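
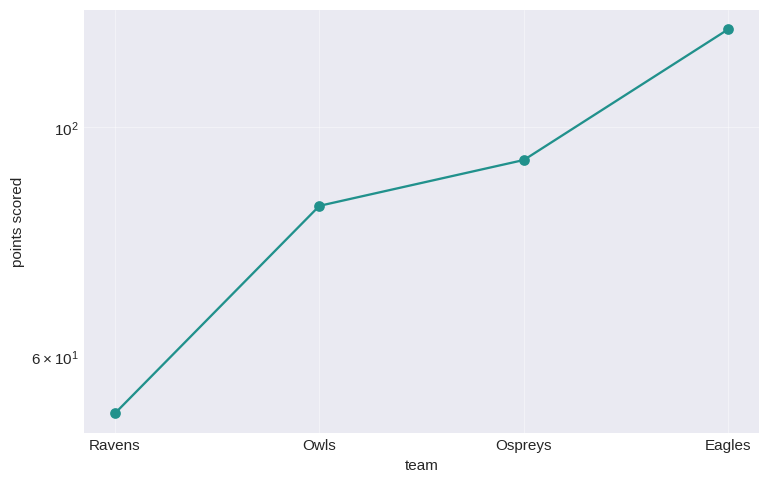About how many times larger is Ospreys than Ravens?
≈ 1.8×

Ospreys ≈ 90, Ravens ≈ 50; 90/50 ≈ 1.8.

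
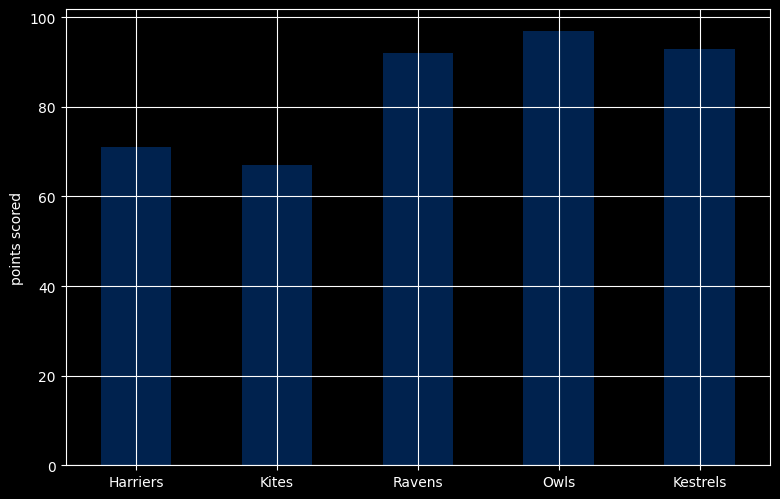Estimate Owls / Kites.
≈ 1.43×

Owls ≈ 100, Kites ≈ 70; 100/70 ≈ 1.43.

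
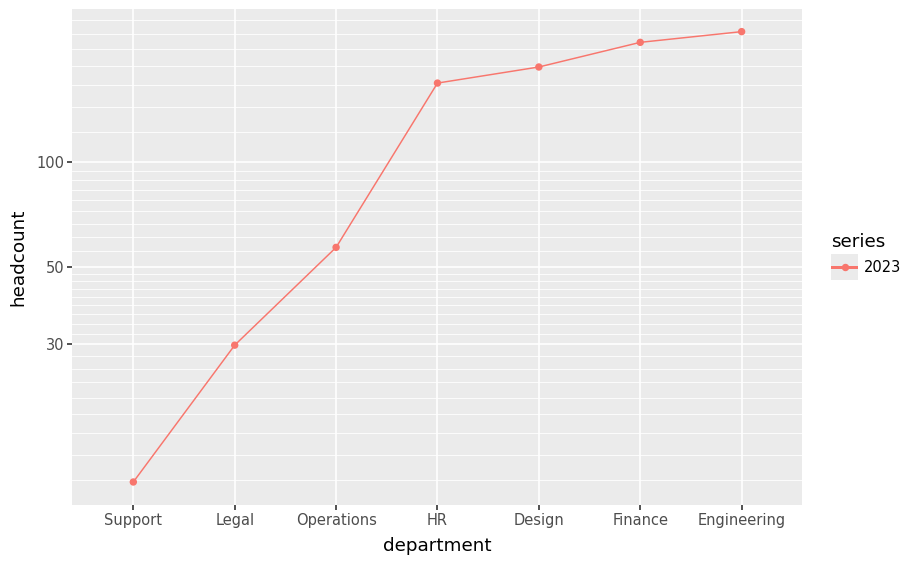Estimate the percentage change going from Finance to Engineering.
≈ +9.1%

Finance ≈ 220, Engineering ≈ 240; (240 − 220) / 220 ≈ +9.1%.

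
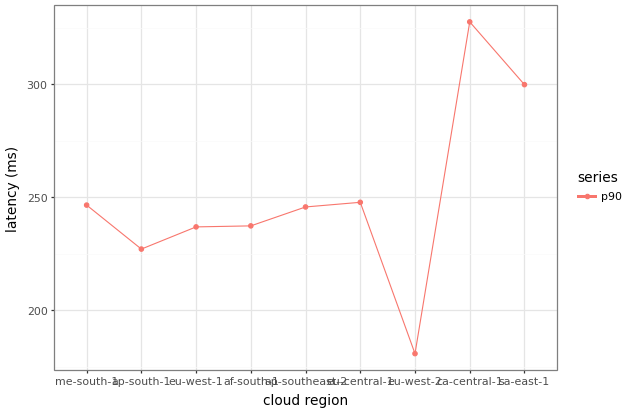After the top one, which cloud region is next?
sa-east-1

Top 3: ca-central-1 ≈ 320, sa-east-1 ≈ 300, eu-central-1 ≈ 240.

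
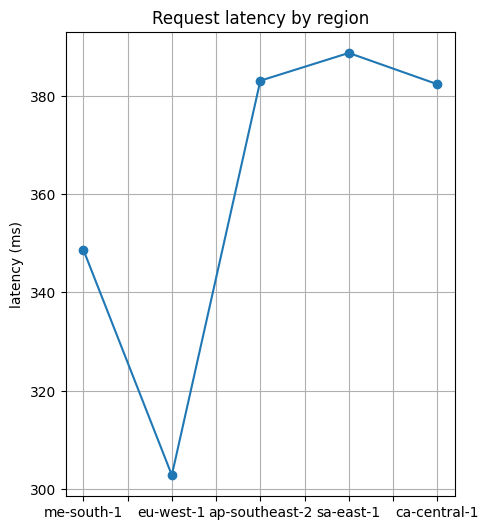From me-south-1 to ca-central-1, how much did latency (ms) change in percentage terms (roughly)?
≈ +8.6%

me-south-1 ≈ 350, ca-central-1 ≈ 380; (380 − 350) / 350 ≈ +8.6%.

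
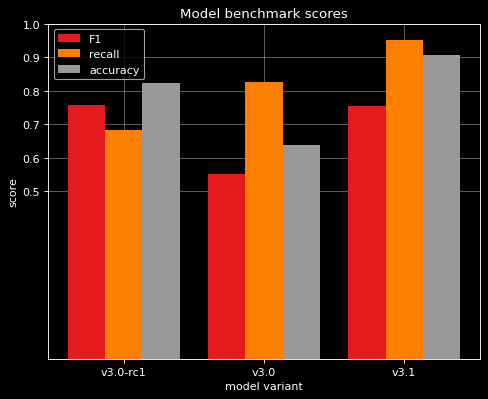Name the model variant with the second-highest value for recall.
Top 3 for recall: v3.1 ≈ 1.0, v3.0 ≈ 0.8, v3.0-rc1 ≈ 0.7.

v3.0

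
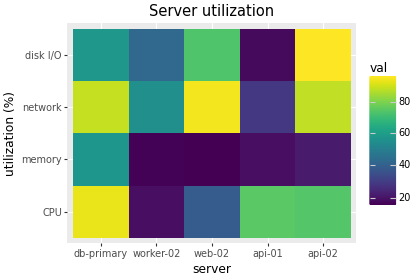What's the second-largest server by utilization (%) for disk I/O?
Top 3 for disk I/O: api-02 ≈ 100, web-02 ≈ 70, db-primary ≈ 60.

web-02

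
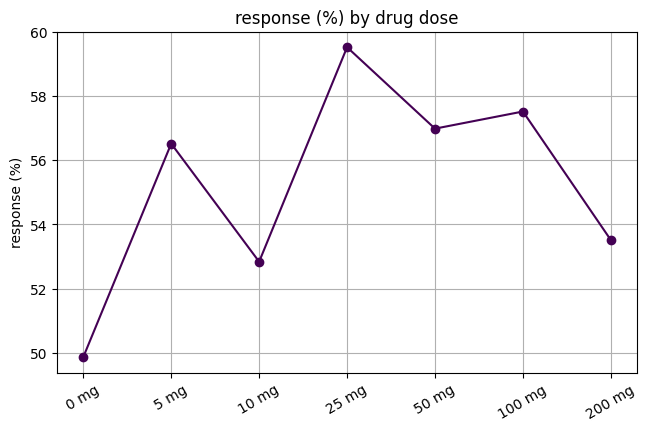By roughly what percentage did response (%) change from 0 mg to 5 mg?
≈ +14%

0 mg ≈ 50, 5 mg ≈ 57; (57 − 50) / 50 ≈ +14%.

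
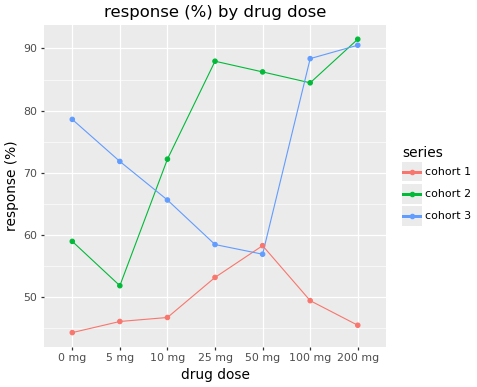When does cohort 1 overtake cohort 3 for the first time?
50 mg

25 mg: cohort 1 ≈ 55 vs cohort 3 ≈ 60 (not yet); 50 mg: cohort 1 ≈ 60 vs cohort 3 ≈ 55 (first crossover).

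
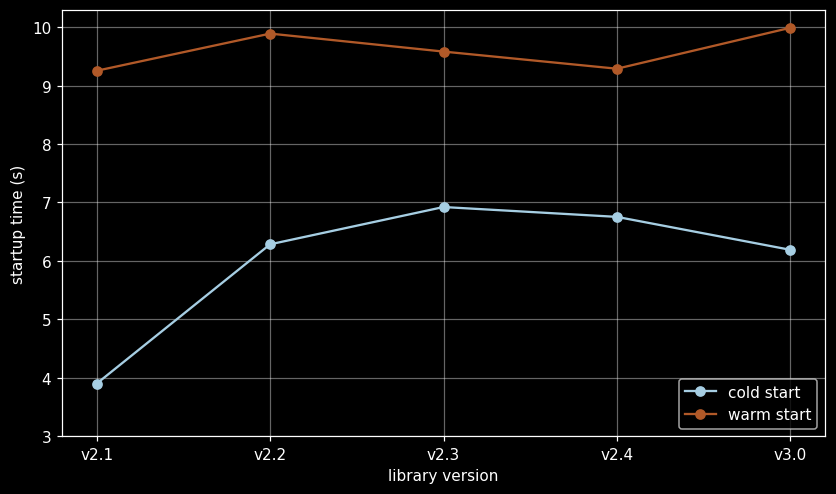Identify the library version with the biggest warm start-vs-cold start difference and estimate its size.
v2.1: warm start ≈ 9, cold start ≈ 4 → gap ≈ 5. Next-largest (v3.0) is only ≈ 4.

v2.1, ≈ 5 s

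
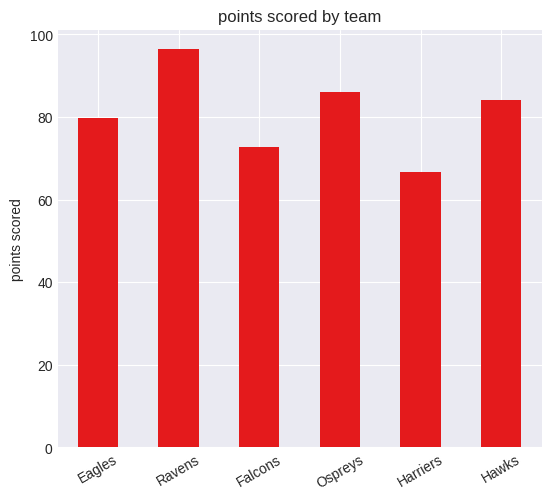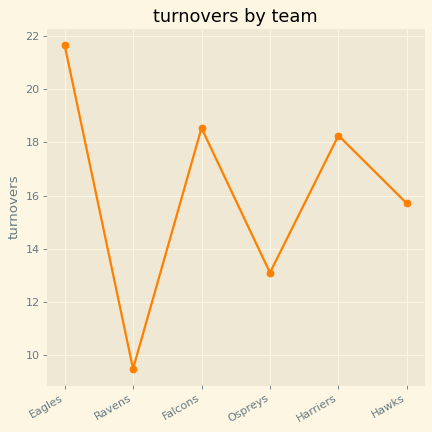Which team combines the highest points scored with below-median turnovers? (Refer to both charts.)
Ravens

Chart 2 median turnovers ≈ 16; below-median teams: Ravens, Ospreys, Hawks. Among those, Ravens has the highest points scored (≈ 100).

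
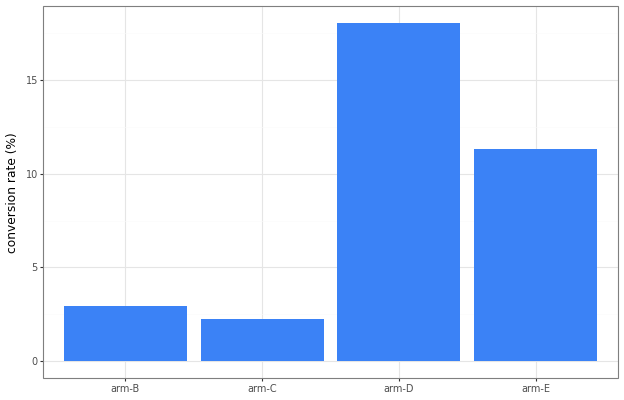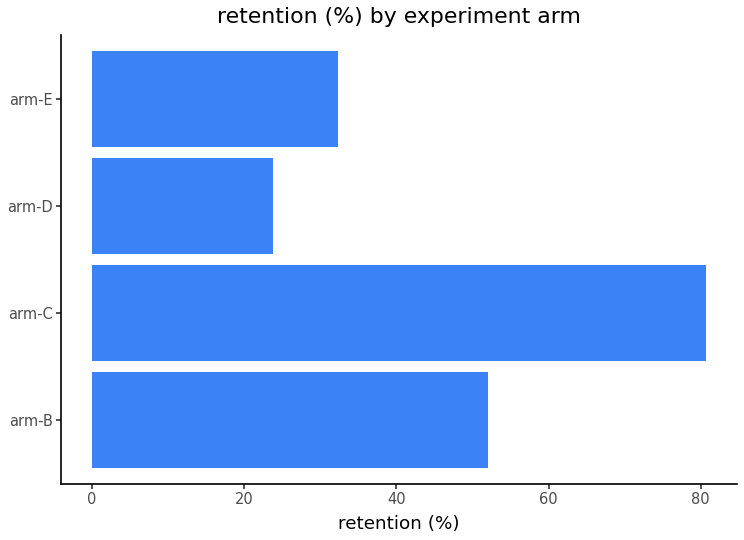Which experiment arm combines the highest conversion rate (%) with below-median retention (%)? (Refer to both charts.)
arm-D

Chart 2 median retention (%) ≈ 40; below-median experiment arms: arm-D, arm-E. Among those, arm-D has the highest conversion rate (%) (≈ 18).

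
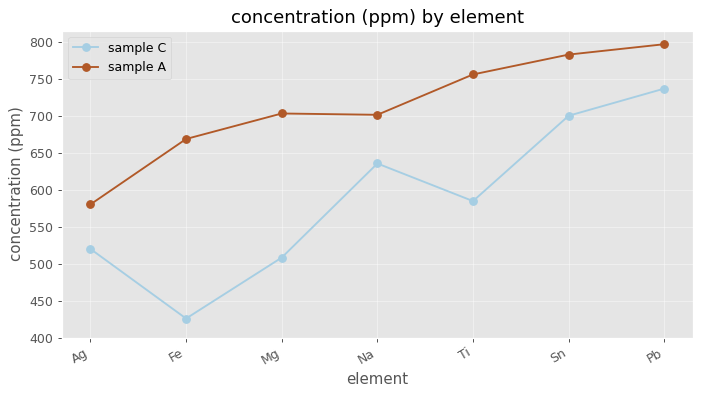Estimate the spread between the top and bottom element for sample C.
Max Pb ≈ 750, min Fe ≈ 450; range ≈ 300.

≈ 300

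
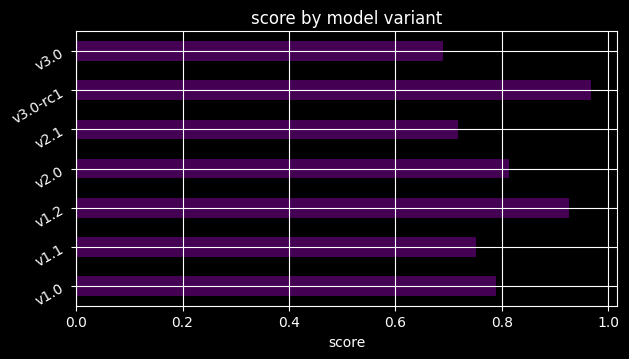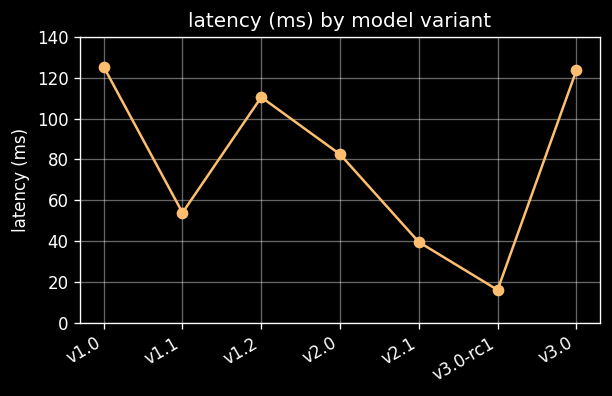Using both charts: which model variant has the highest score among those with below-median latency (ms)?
Chart 2 median latency (ms) ≈ 80; below-median model variants: v1.1, v2.1, v3.0-rc1. Among those, v3.0-rc1 has the highest score (≈ 1).

v3.0-rc1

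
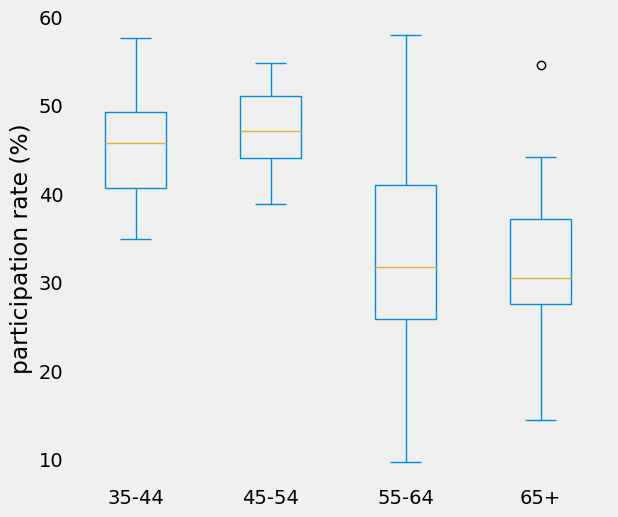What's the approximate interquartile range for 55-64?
≈ 14

Q3 ≈ 40, Q1 ≈ 26; IQR ≈ 14.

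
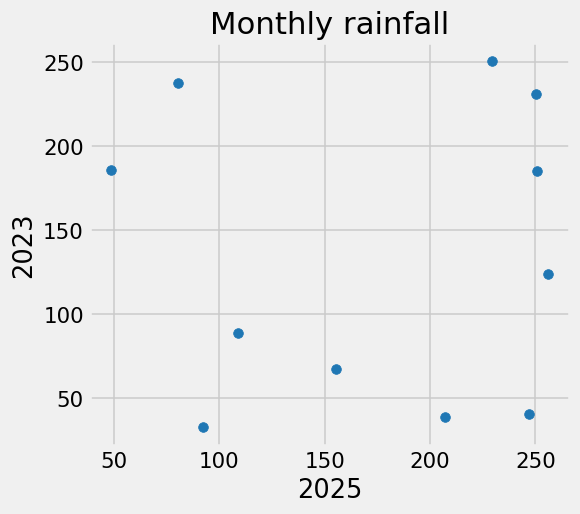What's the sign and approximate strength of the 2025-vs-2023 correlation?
Points are roughly uncorrelated; weak (|r| ≈ 0.0).

no clear correlation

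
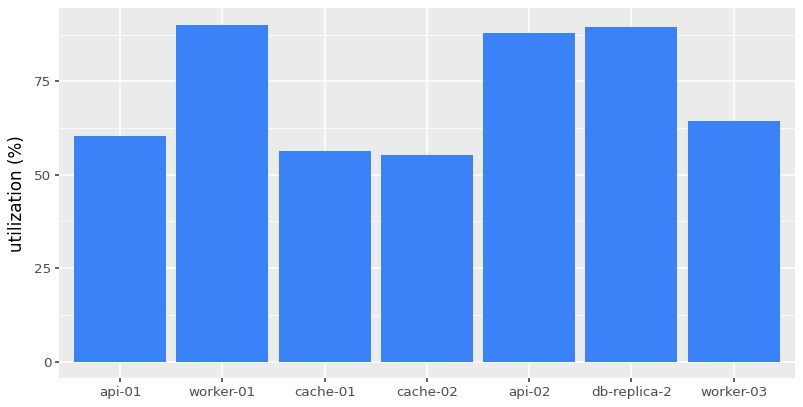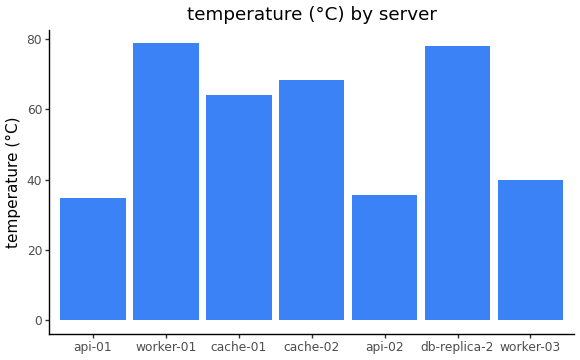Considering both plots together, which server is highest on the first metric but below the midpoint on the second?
api-02

Chart 2 median temperature (°C) ≈ 60; below-median servers: api-01, api-02, worker-03. Among those, api-02 has the highest utilization (%) (≈ 90).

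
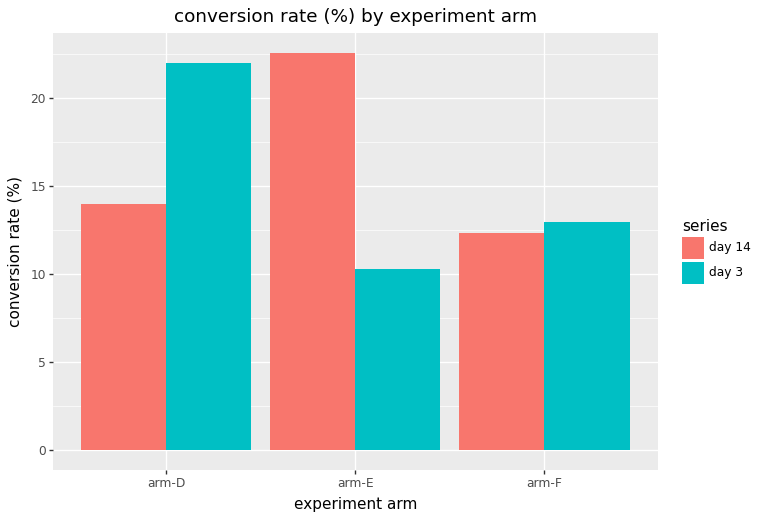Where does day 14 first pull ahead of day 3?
arm-E

arm-D: day 14 ≈ 14 vs day 3 ≈ 22 (not yet); arm-E: day 14 ≈ 22 vs day 3 ≈ 10 (first crossover).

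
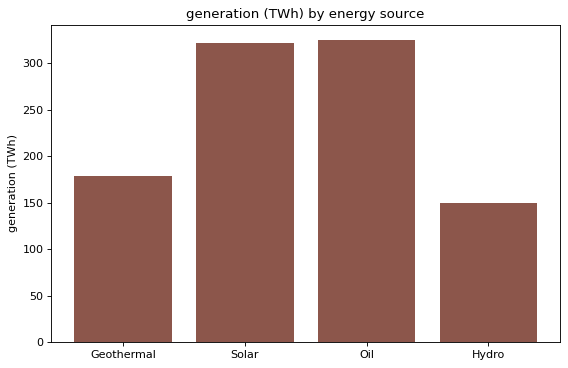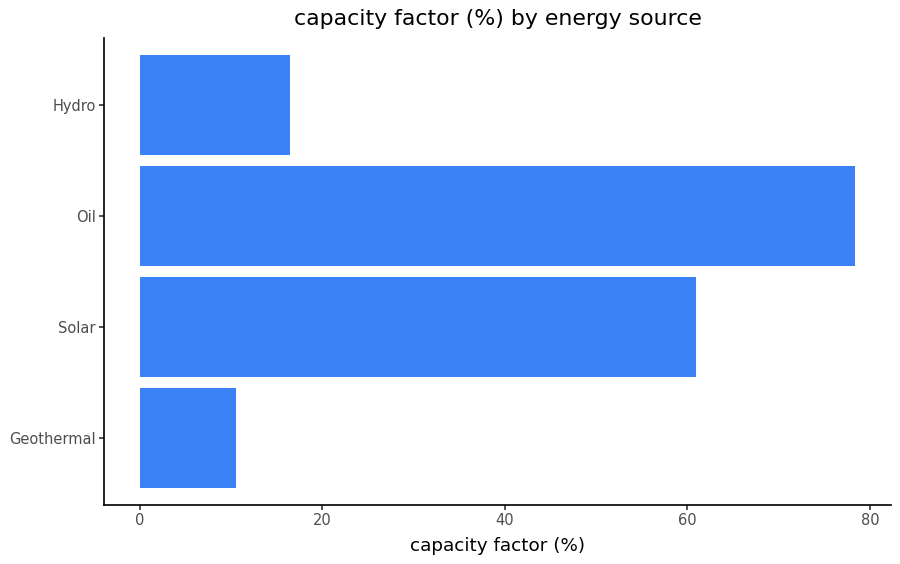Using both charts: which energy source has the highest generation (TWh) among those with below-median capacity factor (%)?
Geothermal

Chart 2 median capacity factor (%) ≈ 40; below-median energy sources: Geothermal, Hydro. Among those, Geothermal has the highest generation (TWh) (≈ 200).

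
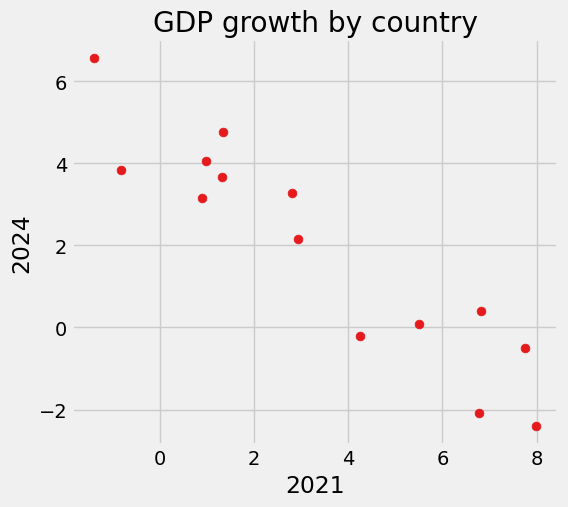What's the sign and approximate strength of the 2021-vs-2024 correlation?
negative, strong

Points are negatively correlated; strong (|r| ≈ 0.9).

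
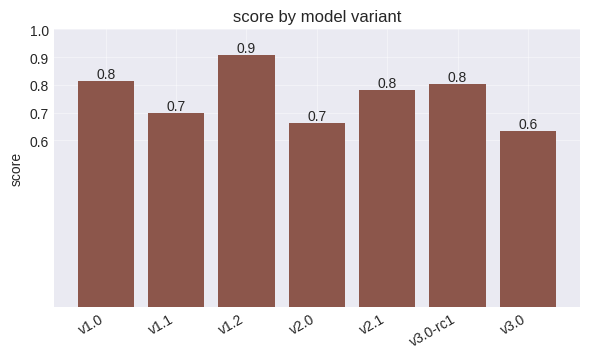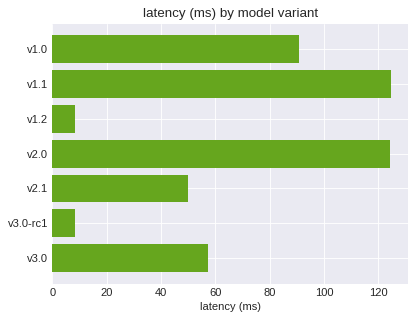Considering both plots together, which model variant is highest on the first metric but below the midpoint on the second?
Chart 2 median latency (ms) ≈ 60; below-median model variants: v1.2, v2.1, v3.0-rc1. Among those, v1.2 has the highest score (≈ 0.9).

v1.2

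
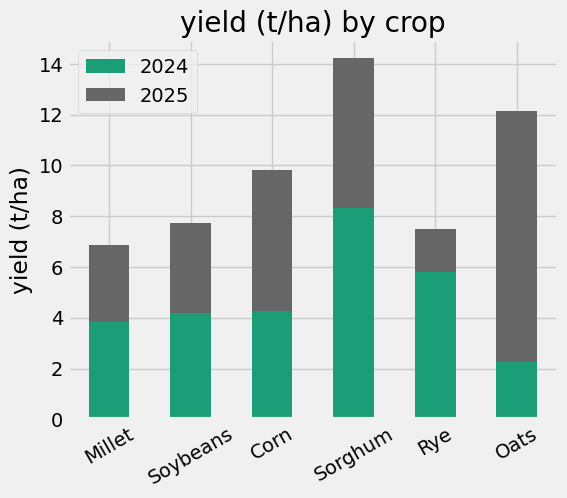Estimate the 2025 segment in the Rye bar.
2025 top ≈ 8, bottom ≈ 6; segment ≈ 2.

≈ 2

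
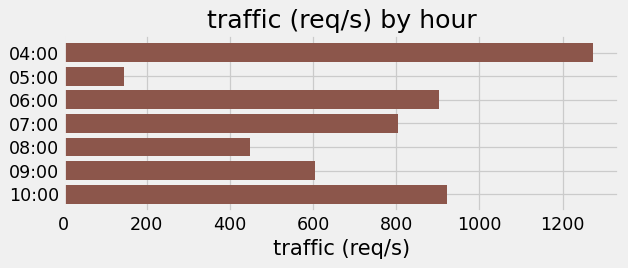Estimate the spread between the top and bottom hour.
Max 04:00 ≈ 1200, min 05:00 ≈ 200; range ≈ 1000.

≈ 1000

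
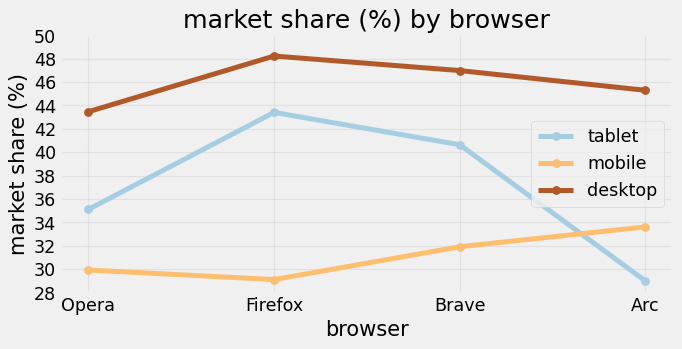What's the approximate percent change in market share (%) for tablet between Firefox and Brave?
≈ -9.1%

Firefox ≈ 44, Brave ≈ 40; (40 − 44) / 44 ≈ -9.1%.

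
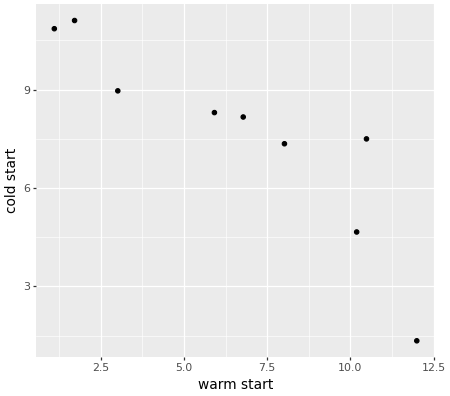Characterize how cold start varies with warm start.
Points are negatively correlated; strong (|r| ≈ 0.9).

negative, strong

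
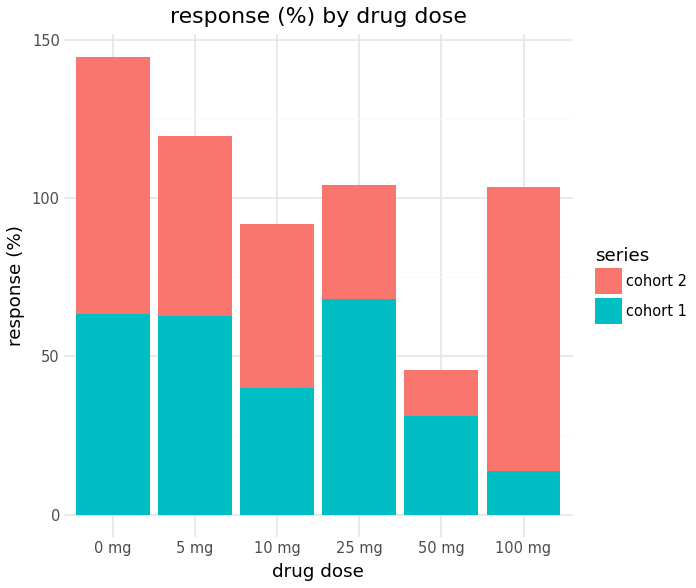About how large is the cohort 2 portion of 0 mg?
≈ 80

cohort 2 top ≈ 140, bottom ≈ 60; segment ≈ 80.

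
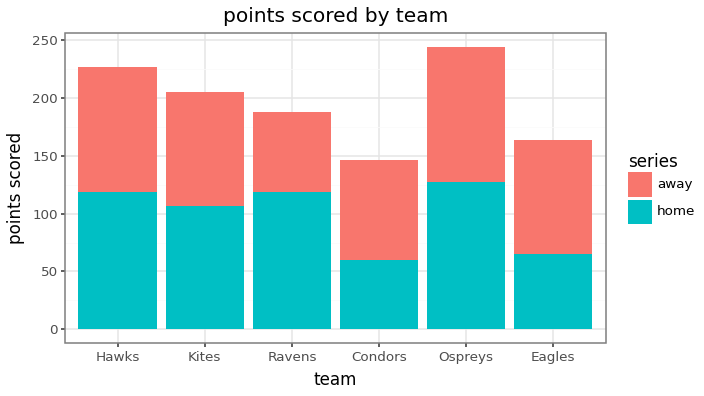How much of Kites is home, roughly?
home top ≈ 100, bottom ≈ 0; segment ≈ 100.

≈ 100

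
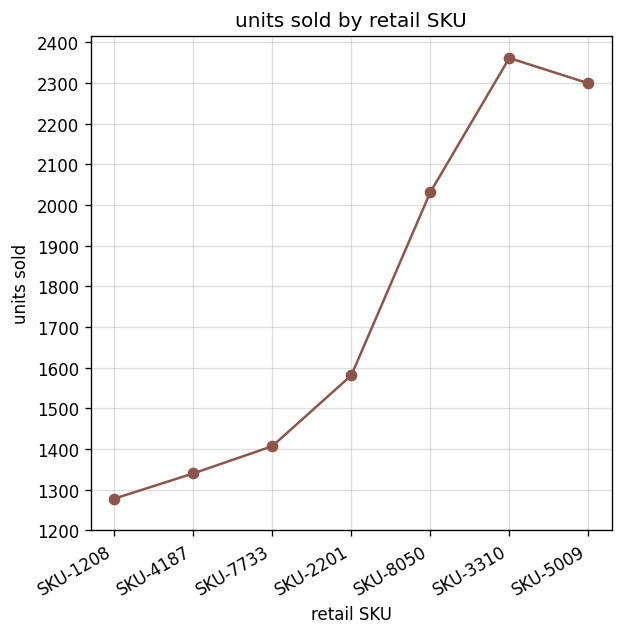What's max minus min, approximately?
Max SKU-3310 ≈ 2400, min SKU-1208 ≈ 1300; range ≈ 1100.

≈ 1100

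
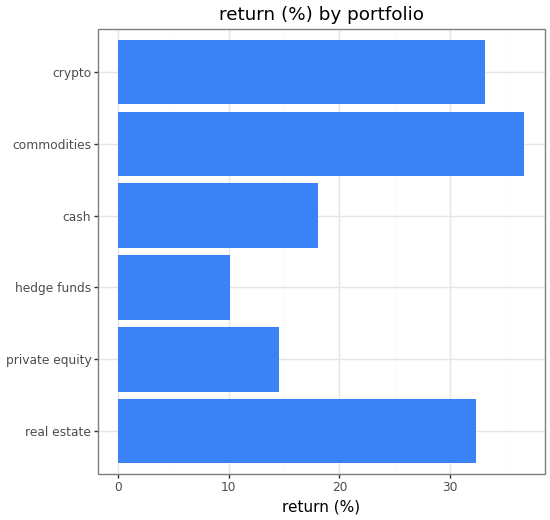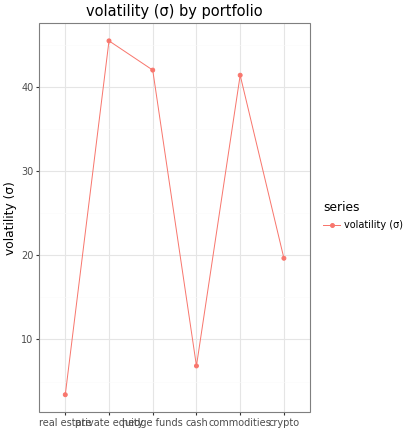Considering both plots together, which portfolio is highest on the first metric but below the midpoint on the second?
Chart 2 median volatility (σ) ≈ 30; below-median portfolios: real estate, cash, crypto. Among those, crypto has the highest return (%) (≈ 35).

crypto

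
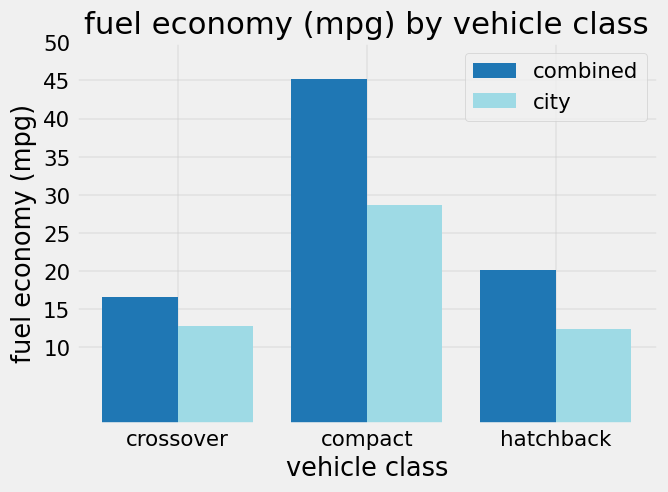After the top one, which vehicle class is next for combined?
Top 3 for combined: compact ≈ 45, hatchback ≈ 20, crossover ≈ 15.

hatchback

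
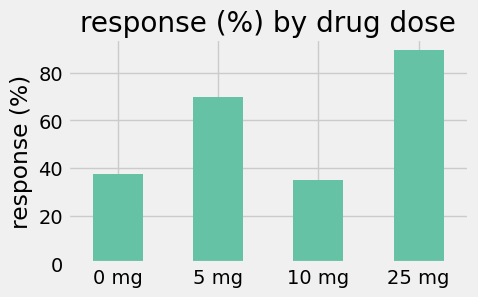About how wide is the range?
≈ 60

Max 25 mg ≈ 90, min 10 mg ≈ 30; range ≈ 60.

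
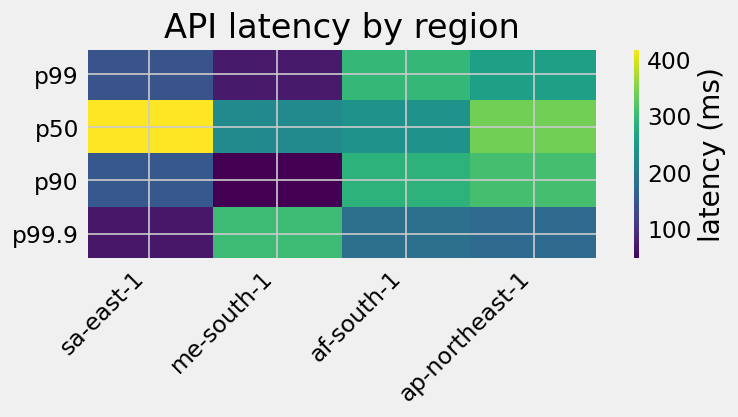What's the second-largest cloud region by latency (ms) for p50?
Top 3 for p50: sa-east-1 ≈ 400, ap-northeast-1 ≈ 350, af-south-1 ≈ 250.

ap-northeast-1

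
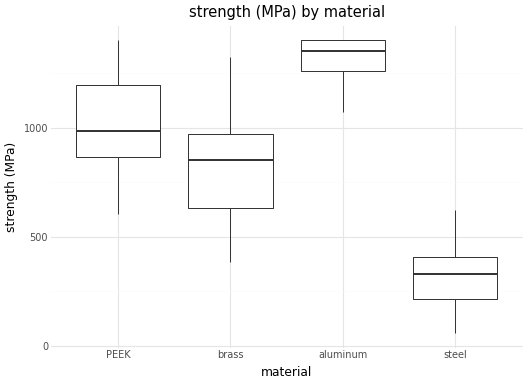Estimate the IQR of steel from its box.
≈ 200

Q3 ≈ 400, Q1 ≈ 200; IQR ≈ 200.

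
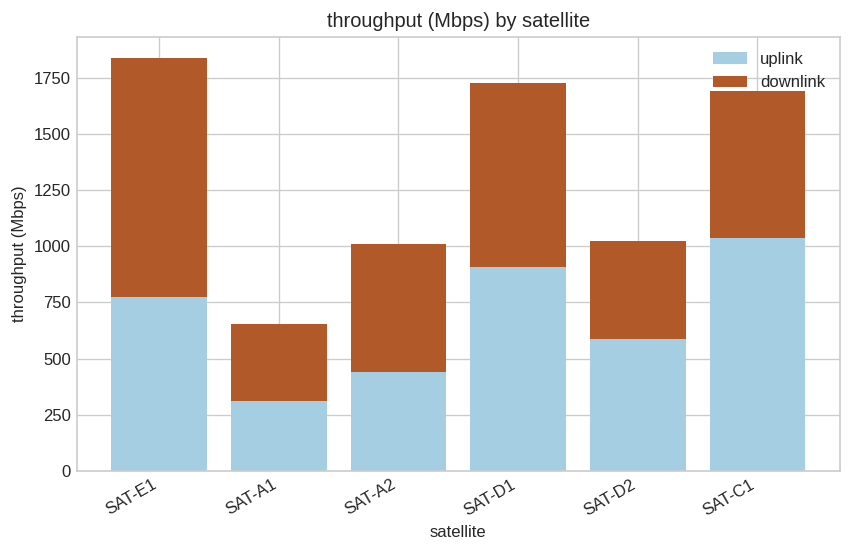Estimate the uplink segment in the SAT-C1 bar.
≈ 1000

uplink top ≈ 1000, bottom ≈ 0; segment ≈ 1000.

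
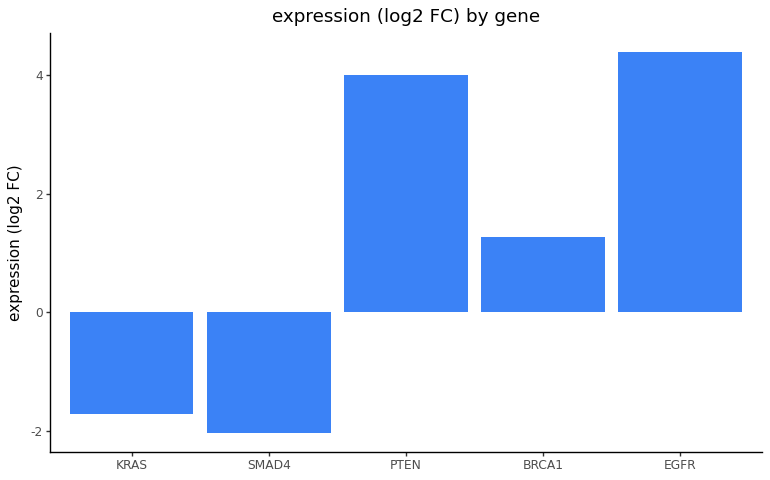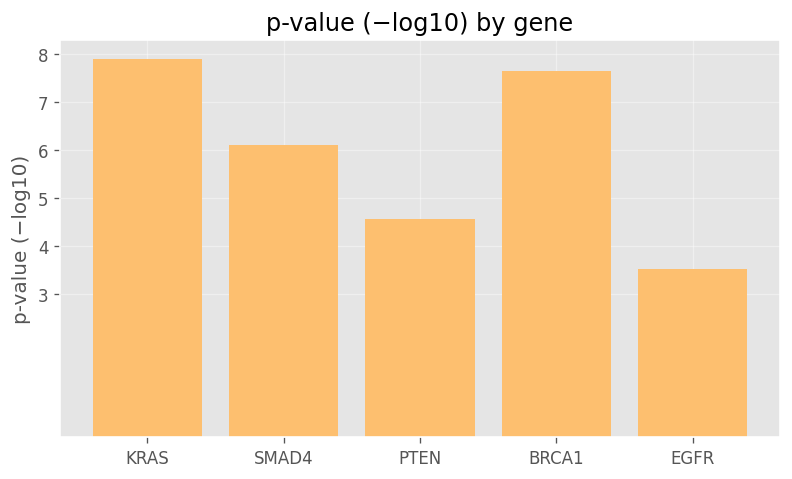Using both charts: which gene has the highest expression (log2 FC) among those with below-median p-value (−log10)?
EGFR

Chart 2 median p-value (−log10) ≈ 6; below-median genes: PTEN, EGFR. Among those, EGFR has the highest expression (log2 FC) (≈ 4.5).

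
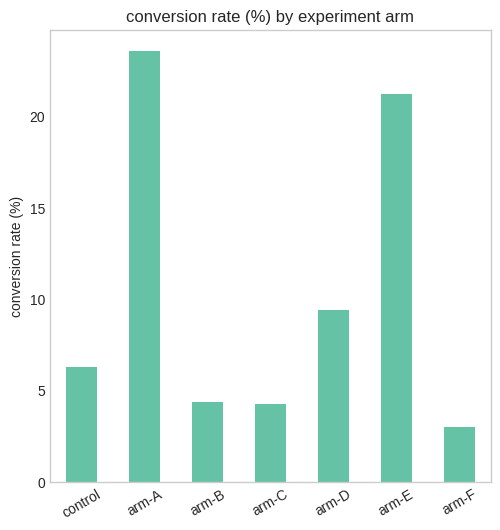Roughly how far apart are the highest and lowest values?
≈ 20

Max arm-A ≈ 24, min arm-F ≈ 4; range ≈ 20.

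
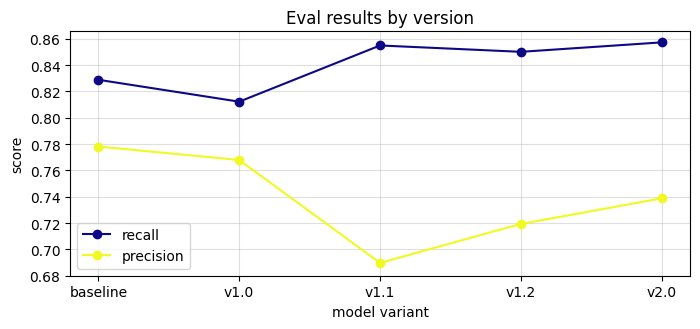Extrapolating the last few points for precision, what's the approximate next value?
≈ 0.77

Last three: 0.68, 0.72, 0.74 → slope ≈ 0.03/step → next ≈ 0.77.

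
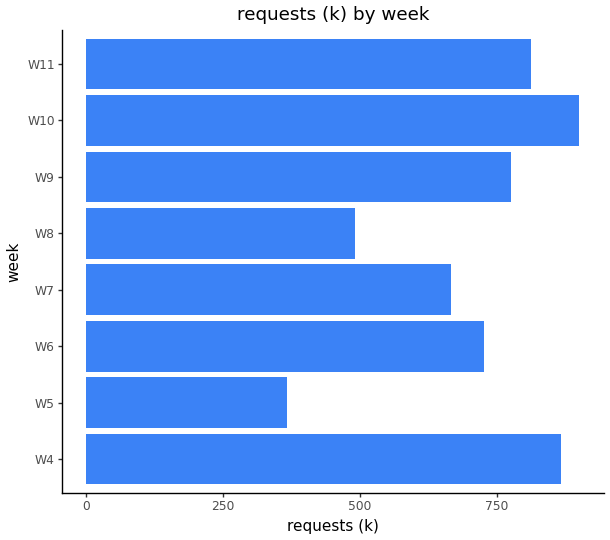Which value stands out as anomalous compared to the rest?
W5 ≈ 400; the rest sit between ≈ 500 and ≈ 900.

W5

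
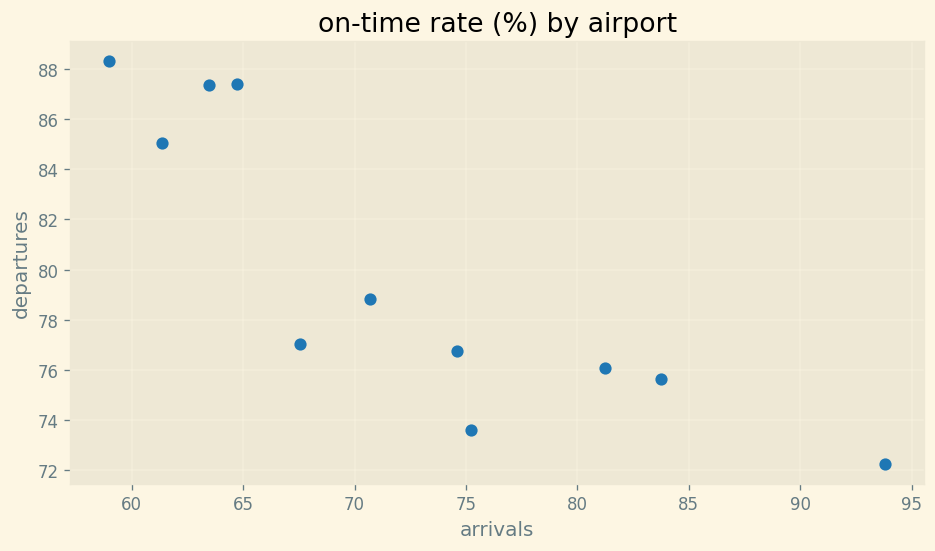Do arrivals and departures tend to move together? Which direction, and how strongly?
Points are negatively correlated; strong (|r| ≈ 0.9).

negative, strong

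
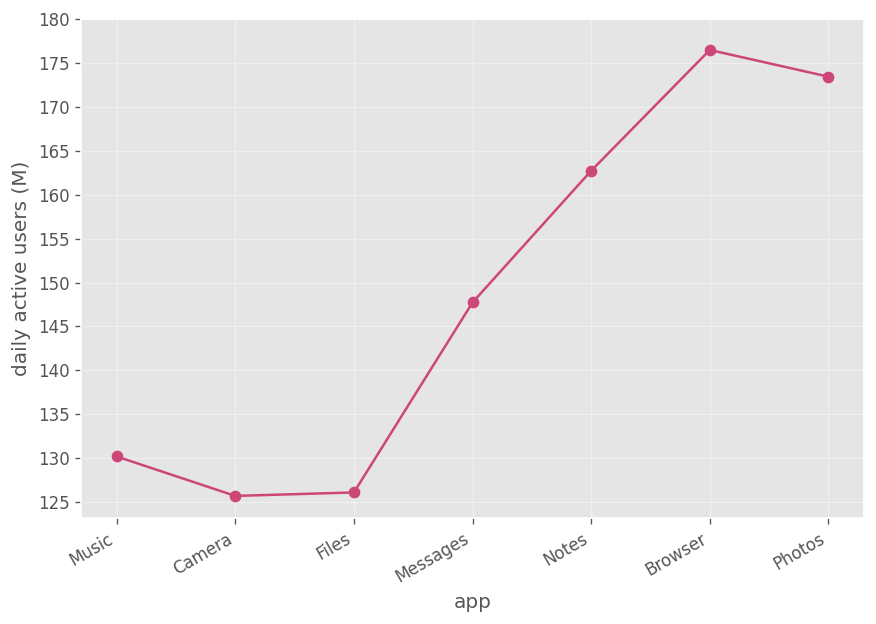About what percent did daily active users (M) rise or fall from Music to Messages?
Music ≈ 130, Messages ≈ 150; (150 − 130) / 130 ≈ +15.4%.

≈ +15.4%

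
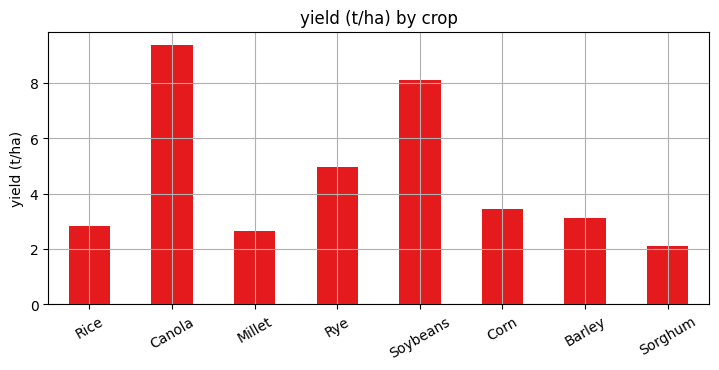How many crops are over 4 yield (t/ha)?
3

Above 4: Canola, Rye, Soybeans.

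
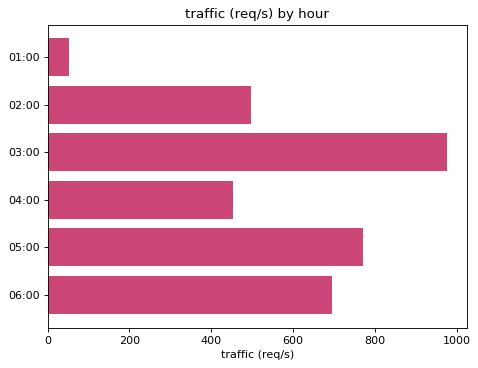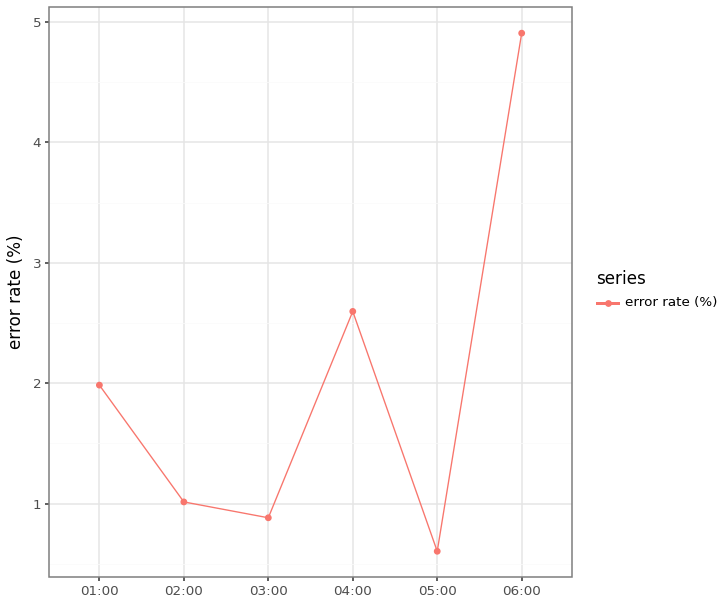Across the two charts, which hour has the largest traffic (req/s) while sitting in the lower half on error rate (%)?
03:00

Chart 2 median error rate (%) ≈ 1.5; below-median hours: 02:00, 03:00, 05:00. Among those, 03:00 has the highest traffic (req/s) (≈ 1000).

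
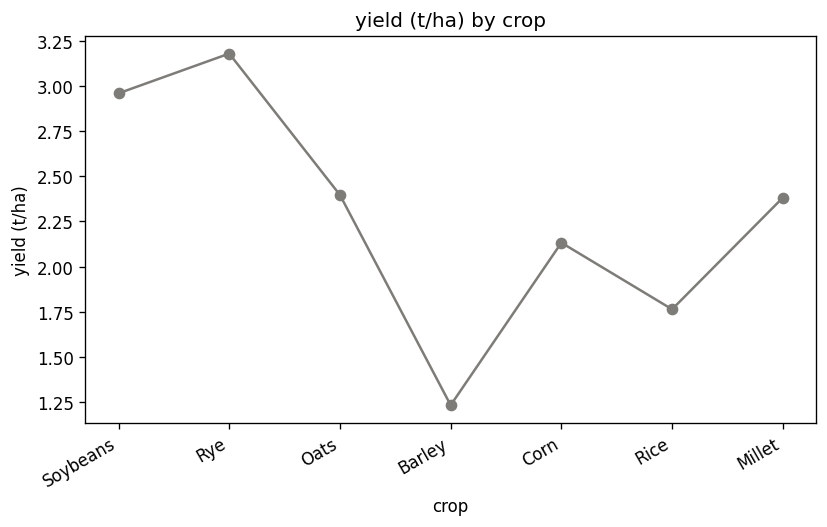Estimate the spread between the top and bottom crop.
≈ 2.0

Max Rye ≈ 3.2, min Barley ≈ 1.2; range ≈ 2.0.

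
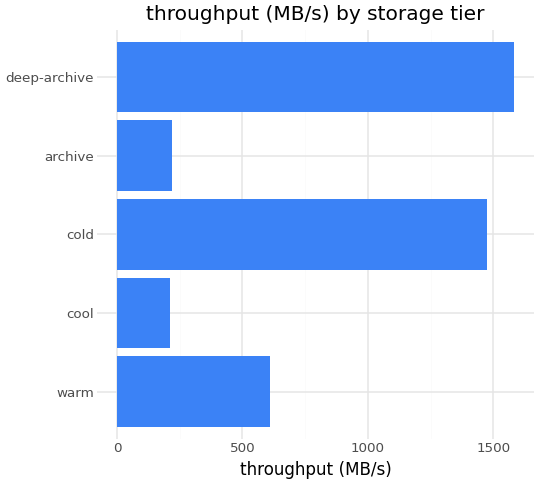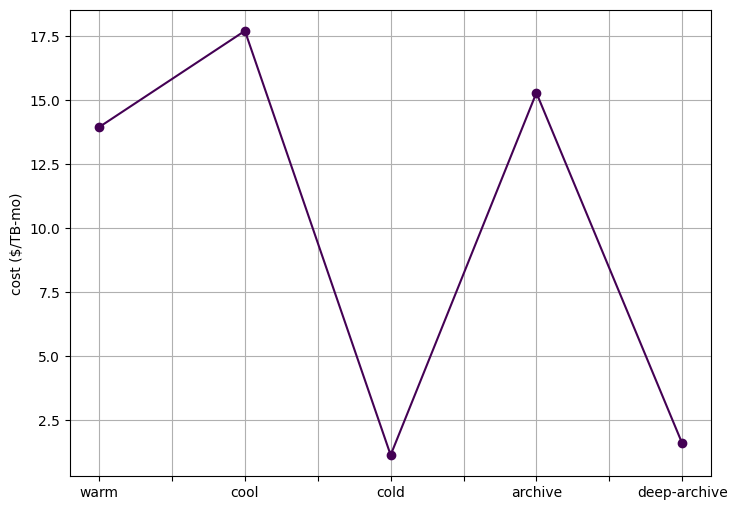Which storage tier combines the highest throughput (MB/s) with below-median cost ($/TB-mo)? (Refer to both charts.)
Chart 2 median cost ($/TB-mo) ≈ 14; below-median storage tiers: cold, deep-archive. Among those, deep-archive has the highest throughput (MB/s) (≈ 1600).

deep-archive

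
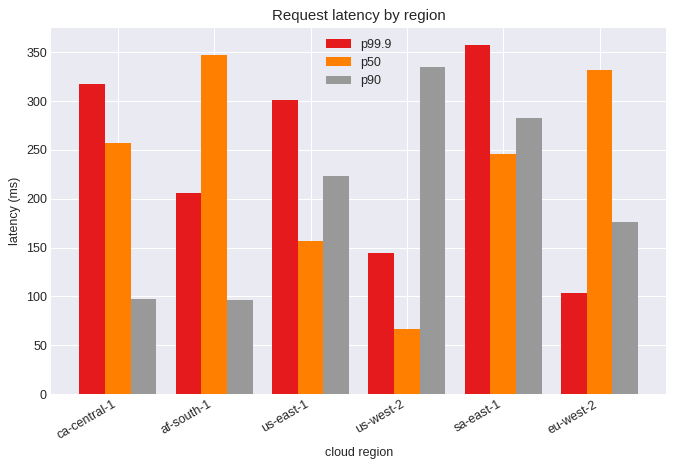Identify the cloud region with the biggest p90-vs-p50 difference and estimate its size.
us-west-2: p90 ≈ 350, p50 ≈ 50 → gap ≈ 300. Next-largest (af-south-1) is only ≈ 250.

us-west-2, ≈ 300 ms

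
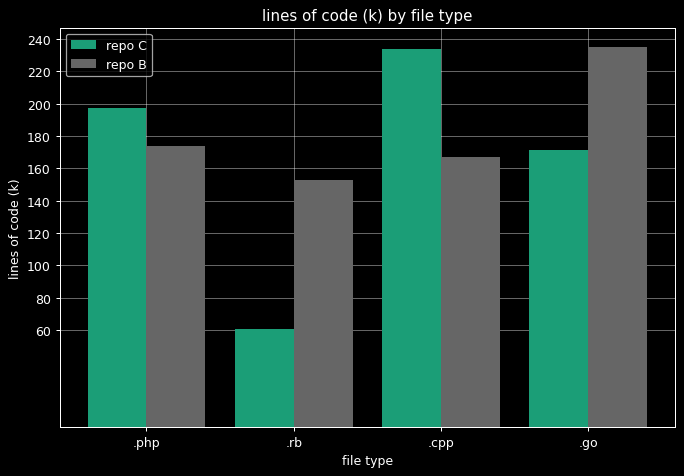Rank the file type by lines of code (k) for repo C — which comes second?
Top 3 for repo C: .cpp ≈ 240, .php ≈ 200, .go ≈ 180.

.php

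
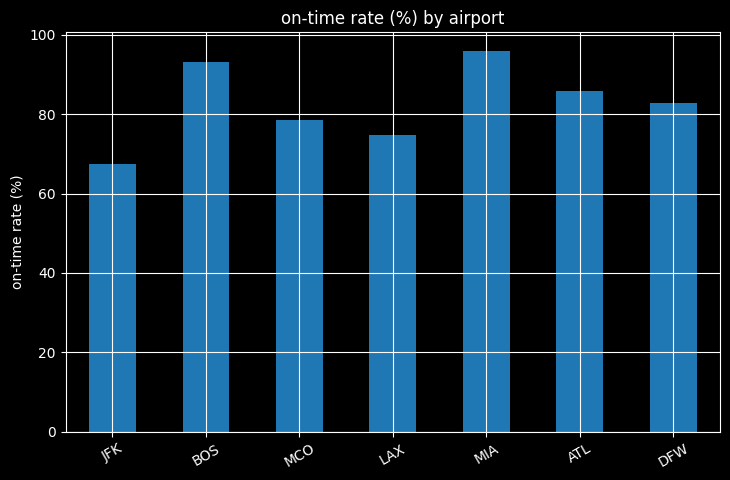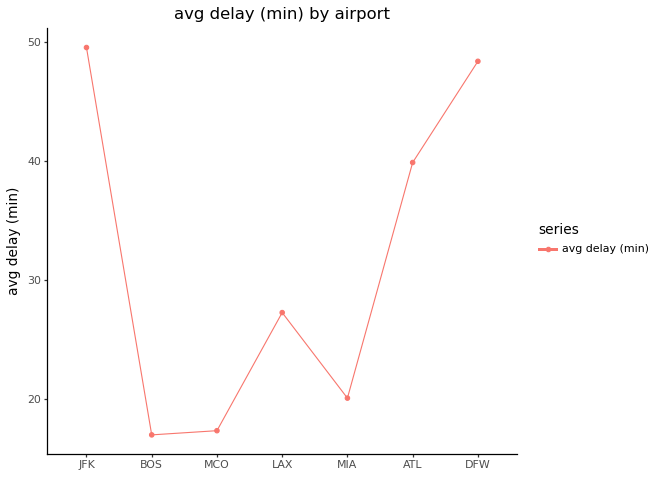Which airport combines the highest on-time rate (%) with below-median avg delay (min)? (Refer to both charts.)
MIA

Chart 2 median avg delay (min) ≈ 25; below-median airports: BOS, MCO, MIA. Among those, MIA has the highest on-time rate (%) (≈ 100).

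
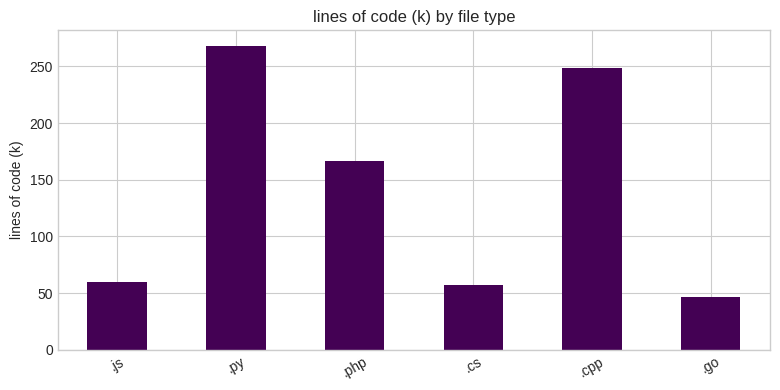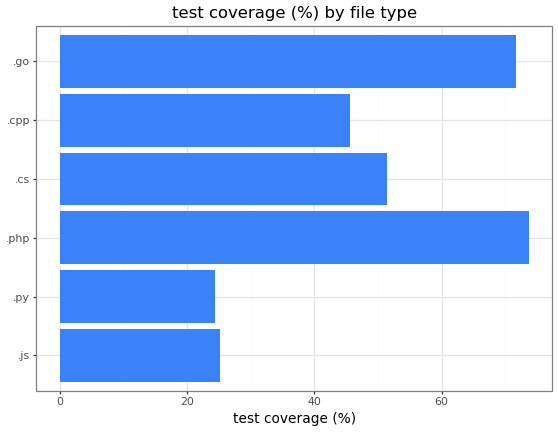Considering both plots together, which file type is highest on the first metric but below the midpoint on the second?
.py

Chart 2 median test coverage (%) ≈ 50; below-median file types: .js, .py, .cpp. Among those, .py has the highest lines of code (k) (≈ 275).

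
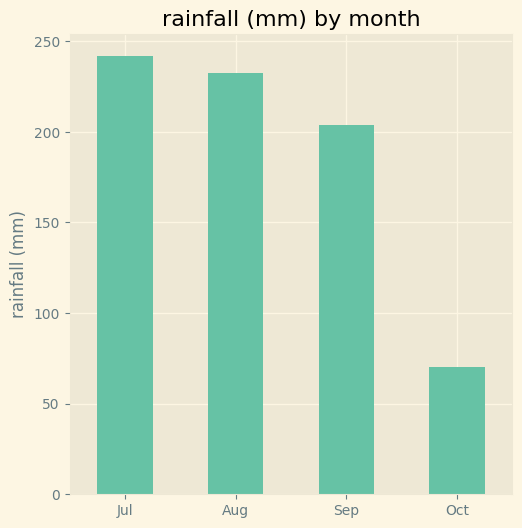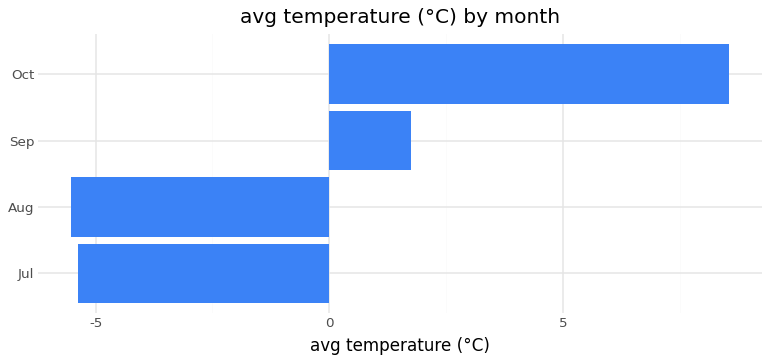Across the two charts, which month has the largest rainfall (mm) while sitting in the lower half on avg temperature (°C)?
Chart 2 median avg temperature (°C) ≈ -2; below-median months: Jul, Aug. Among those, Jul has the highest rainfall (mm) (≈ 250).

Jul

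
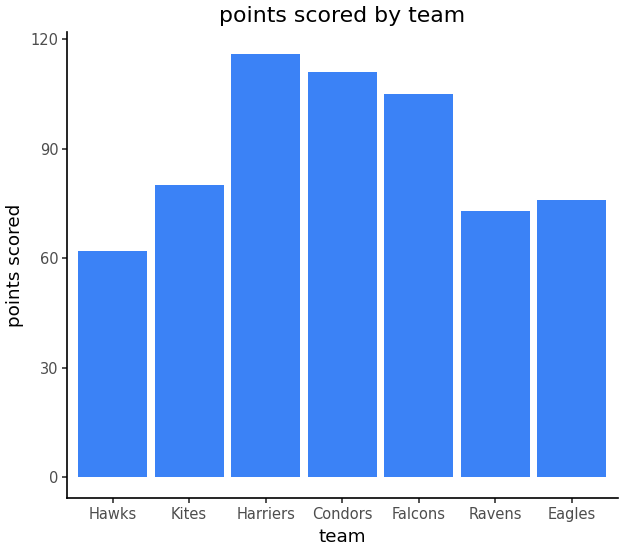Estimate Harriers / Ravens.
≈ 1.71×

Harriers ≈ 120, Ravens ≈ 70; 120/70 ≈ 1.71.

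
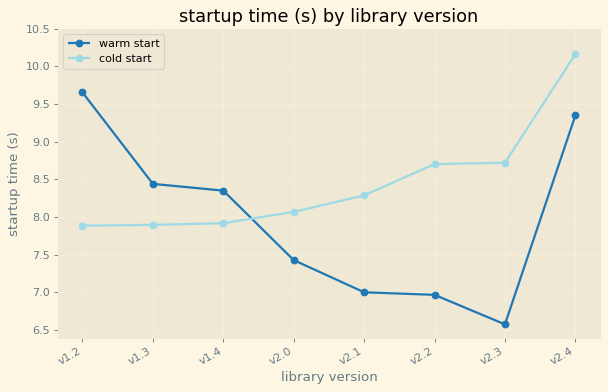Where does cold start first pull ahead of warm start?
v2.0

v1.4: cold start ≈ 8.0 vs warm start ≈ 8.5 (not yet); v2.0: cold start ≈ 8.0 vs warm start ≈ 7.5 (first crossover).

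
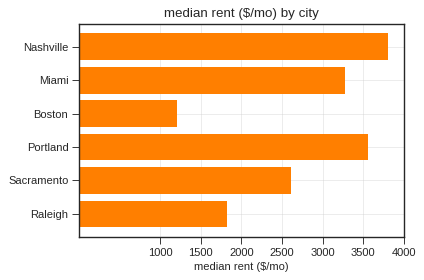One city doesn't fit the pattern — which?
Boston

Boston ≈ 1000; the rest sit between ≈ 2000 and ≈ 4000.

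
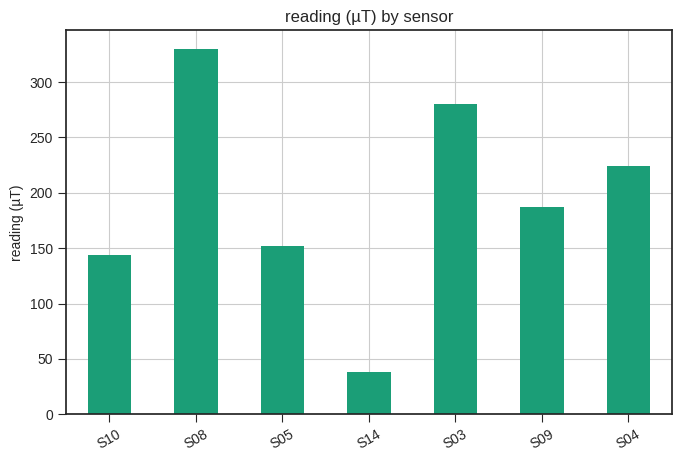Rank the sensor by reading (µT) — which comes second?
S03

Top 3: S08 ≈ 350, S03 ≈ 300, S04 ≈ 200.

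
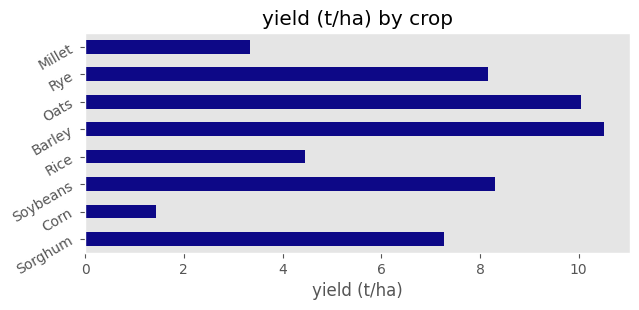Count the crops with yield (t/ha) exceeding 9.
Above 9: Barley, Oats.

2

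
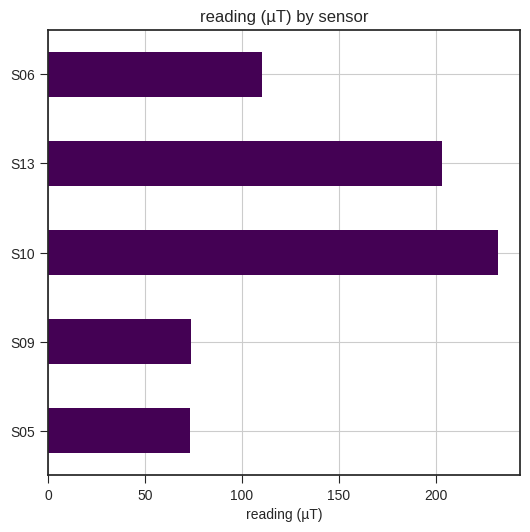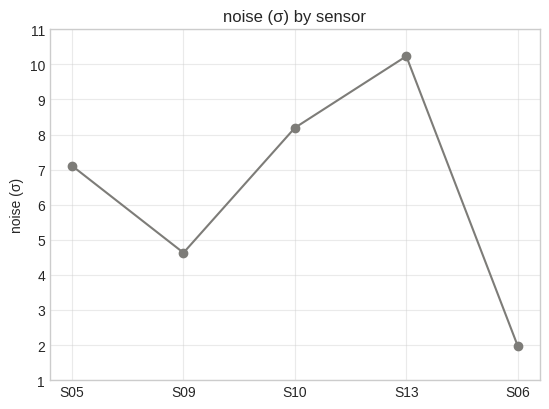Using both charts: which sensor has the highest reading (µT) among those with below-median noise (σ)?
Chart 2 median noise (σ) ≈ 7; below-median sensors: S09, S06. Among those, S06 has the highest reading (µT) (≈ 100).

S06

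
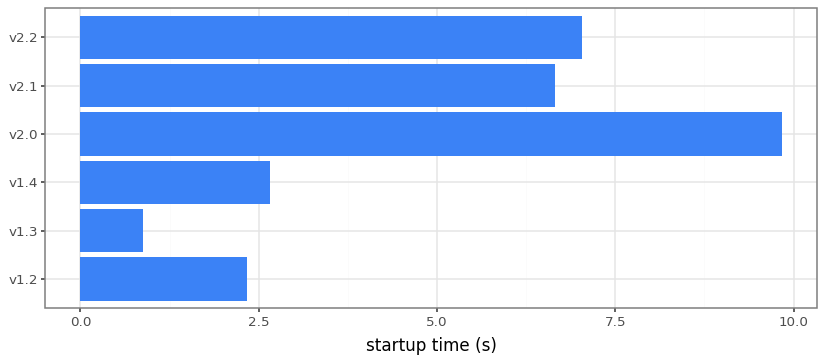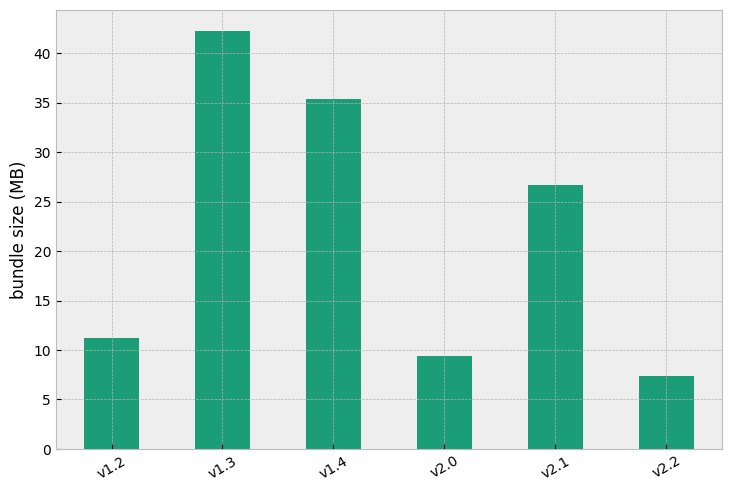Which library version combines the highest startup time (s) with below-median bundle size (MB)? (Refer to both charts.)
Chart 2 median bundle size (MB) ≈ 20; below-median library versions: v1.2, v2.0, v2.2. Among those, v2.0 has the highest startup time (s) (≈ 10).

v2.0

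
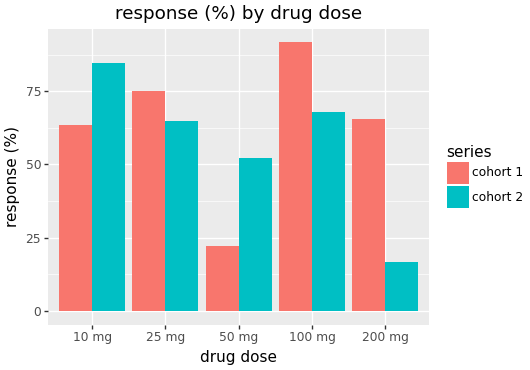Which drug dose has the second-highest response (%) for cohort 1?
25 mg

Top 3 for cohort 1: 100 mg ≈ 90, 25 mg ≈ 80, 200 mg ≈ 70.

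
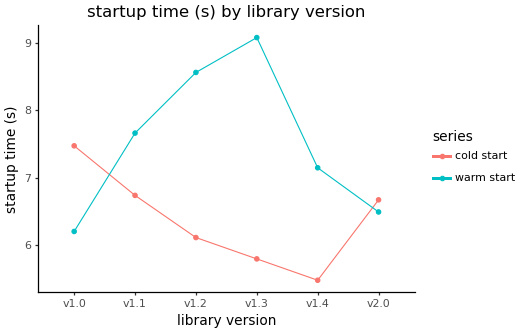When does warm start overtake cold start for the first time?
v1.0: warm start ≈ 6.0 vs cold start ≈ 7.5 (not yet); v1.1: warm start ≈ 7.5 vs cold start ≈ 6.5 (first crossover).

v1.1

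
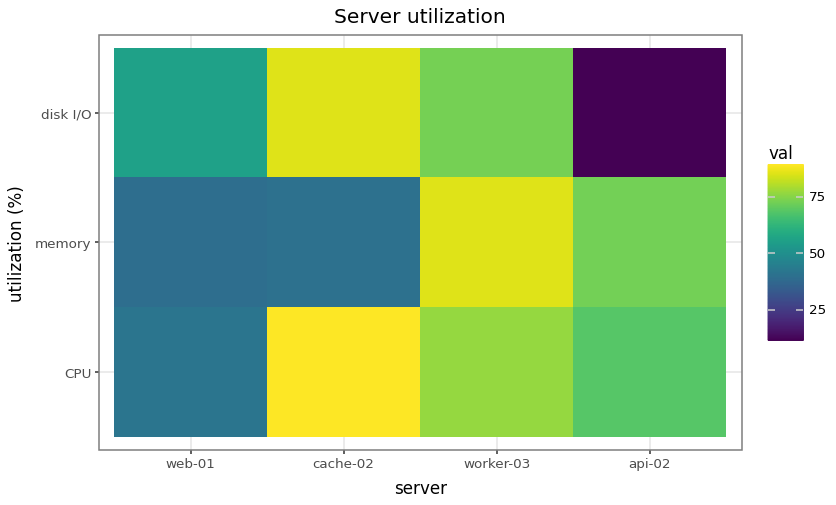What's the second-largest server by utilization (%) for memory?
api-02

Top 3 for memory: worker-03 ≈ 90, api-02 ≈ 70, cache-02 ≈ 40.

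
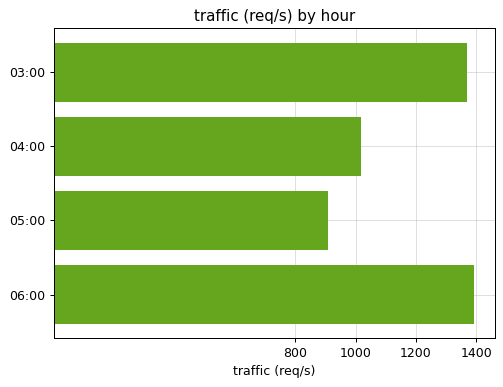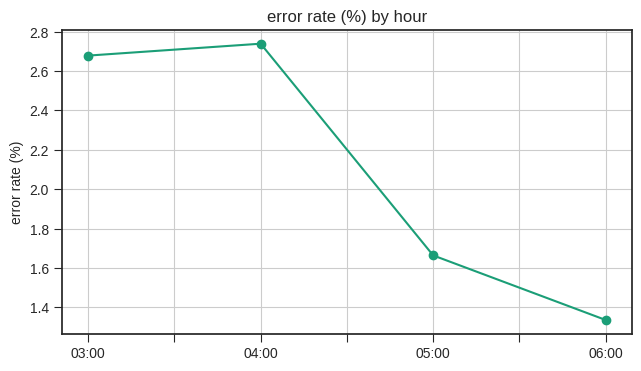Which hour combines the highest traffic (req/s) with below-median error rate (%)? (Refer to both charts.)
Chart 2 median error rate (%) ≈ 2; below-median hours: 05:00, 06:00. Among those, 06:00 has the highest traffic (req/s) (≈ 1400).

06:00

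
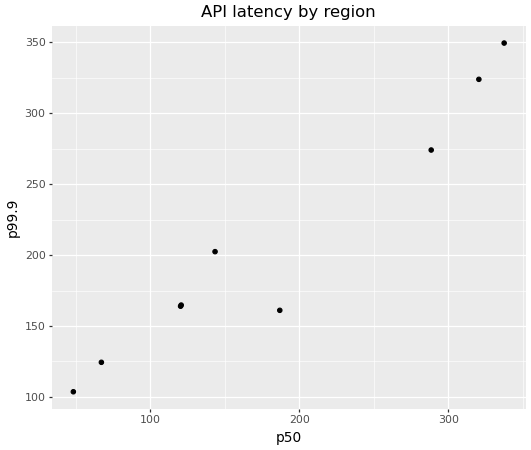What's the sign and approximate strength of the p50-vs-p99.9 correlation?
Points are positively correlated; strong (|r| ≈ 1.0).

positive, strong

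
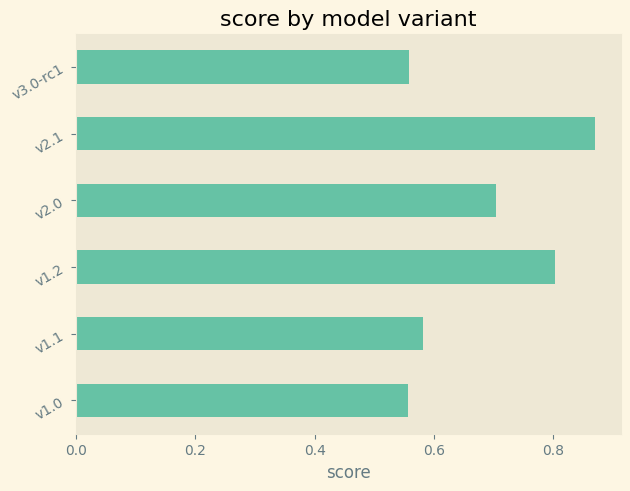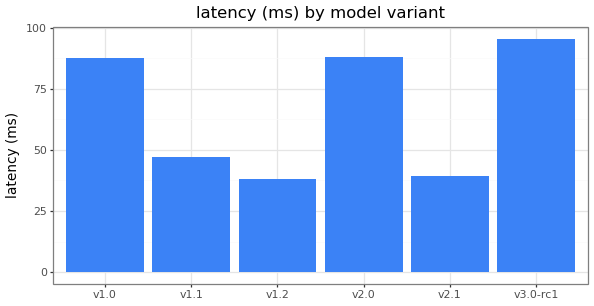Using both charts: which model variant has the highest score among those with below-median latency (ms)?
Chart 2 median latency (ms) ≈ 70; below-median model variants: v1.1, v1.2, v2.1. Among those, v2.1 has the highest score (≈ 0.9).

v2.1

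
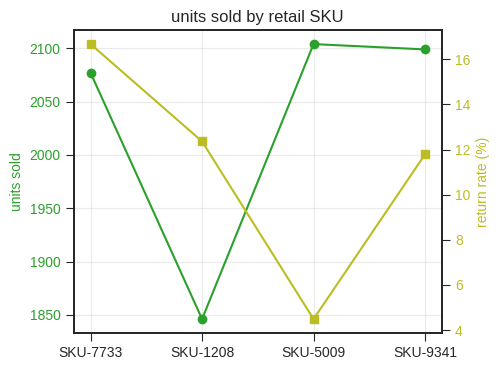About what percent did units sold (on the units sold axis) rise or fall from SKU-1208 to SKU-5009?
SKU-1208 ≈ 1850, SKU-5009 ≈ 2100; (2100 − 1850) / 1850 ≈ +13.5%.

≈ +13.5%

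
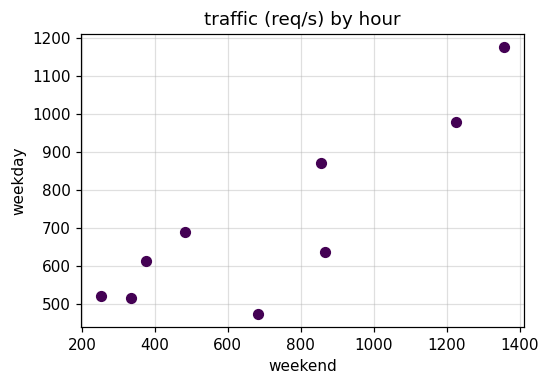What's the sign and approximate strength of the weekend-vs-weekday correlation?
Points are positively correlated; strong (|r| ≈ 0.9).

positive, strong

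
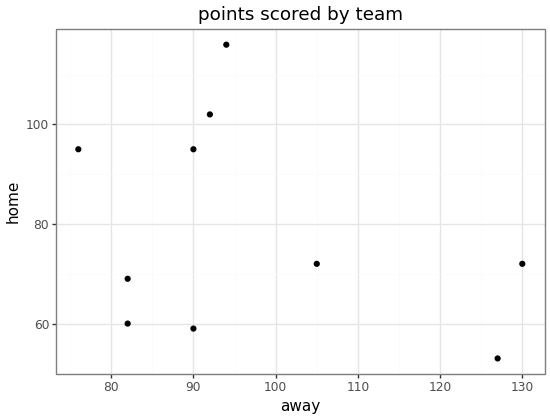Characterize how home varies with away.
negative, weak

Points are negatively correlated; weak (|r| ≈ 0.3).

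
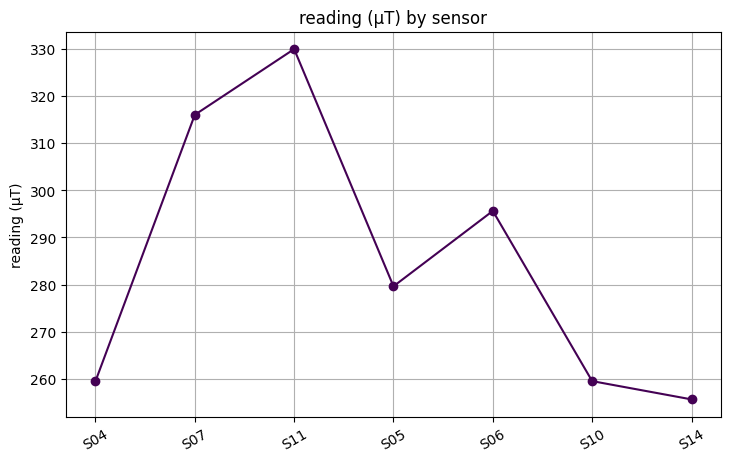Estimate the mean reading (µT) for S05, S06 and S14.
≈ 280

(280 + 300 + 260) / 3 ≈ 280.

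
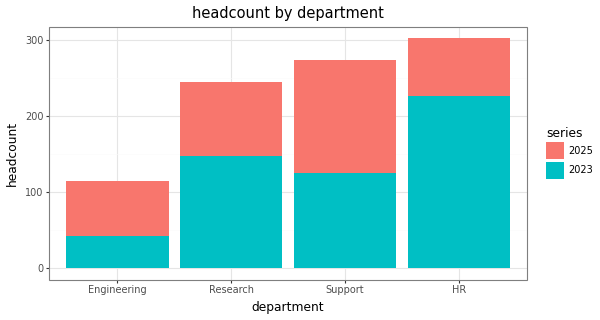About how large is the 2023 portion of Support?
2023 top ≈ 100, bottom ≈ 0; segment ≈ 100.

≈ 100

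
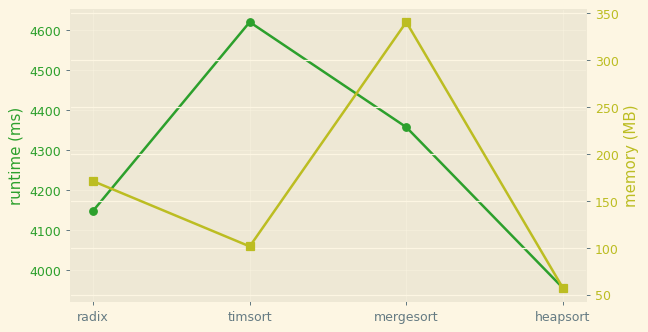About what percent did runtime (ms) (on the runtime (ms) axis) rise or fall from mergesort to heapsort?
≈ -9.1%

mergesort ≈ 4400, heapsort ≈ 4000; (4000 − 4400) / 4400 ≈ -9.1%.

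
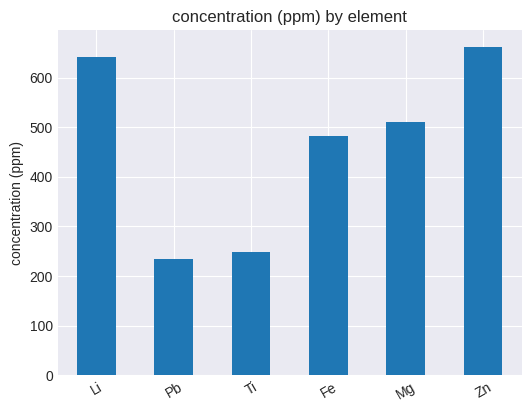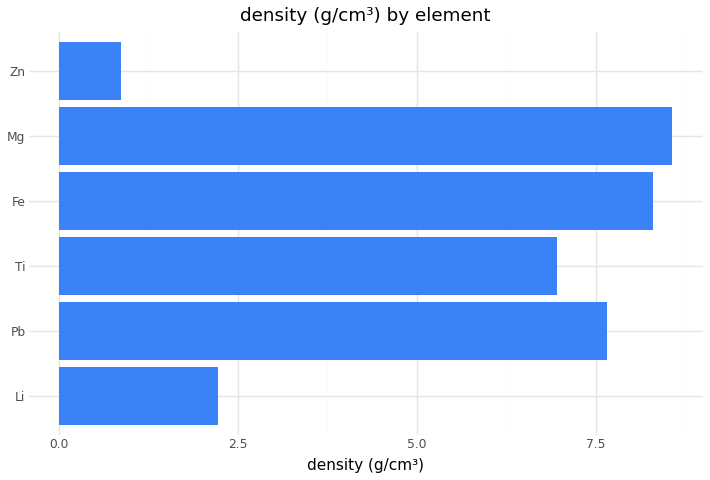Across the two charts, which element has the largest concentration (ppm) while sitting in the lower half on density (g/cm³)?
Zn

Chart 2 median density (g/cm³) ≈ 7; below-median elements: Li, Ti, Zn. Among those, Zn has the highest concentration (ppm) (≈ 700).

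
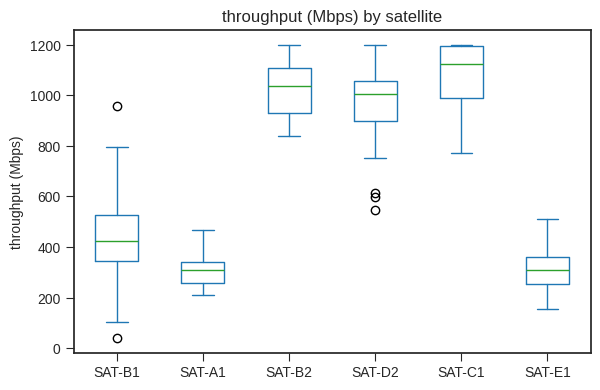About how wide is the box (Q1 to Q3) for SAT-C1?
Q3 ≈ 1200, Q1 ≈ 1000; IQR ≈ 200.

≈ 200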